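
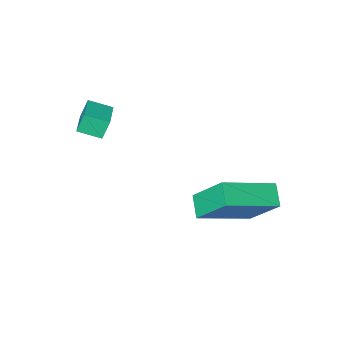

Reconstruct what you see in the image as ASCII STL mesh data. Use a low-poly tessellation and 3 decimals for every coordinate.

solid 
facet normal -0.909 0.149 -0.389
outer loop
vertex -4.777 -1.309 -3.476
vertex -5.213 -0.224 -2.043
vertex -4.461 -0.577 -3.934
endloop
endfacet
facet normal 0.236 -0.587 -0.775
outer loop
vertex -2.507 -0.896 -3.097
vertex -4.777 -1.309 -3.476
vertex -4.461 -0.577 -3.934
endloop
endfacet
facet normal -0.909 0.149 -0.389
outer loop
vertex -4.461 -0.577 -3.934
vertex -5.213 -0.224 -2.043
vertex -4.897 0.509 -2.501
endloop
endfacet
facet normal 0.344 0.796 -0.499
outer loop
vertex -4.897 0.509 -2.501
vertex -2.507 -0.896 -3.097
vertex -4.461 -0.577 -3.934
endloop
endfacet
facet normal -0.343 -0.796 0.498
outer loop
vertex -4.777 -1.309 -3.476
vertex -3.259 -0.543 -1.206
vertex -5.213 -0.224 -2.043
endloop
endfacet
facet normal 0.236 -0.586 -0.775
outer loop
vertex -2.823 -1.629 -2.639
vertex -4.777 -1.309 -3.476
vertex -2.507 -0.896 -3.097
endloop
endfacet
facet normal -0.344 -0.796 0.498
outer loop
vertex -2.823 -1.629 -2.639
vertex -3.259 -0.543 -1.206
vertex -4.777 -1.309 -3.476
endloop
endfacet
facet normal -0.236 0.586 0.775
outer loop
vertex -5.213 -0.224 -2.043
vertex -3.259 -0.543 -1.206
vertex -4.897 0.509 -2.501
endloop
endfacet
facet normal 0.344 0.796 -0.498
outer loop
vertex -2.943 0.189 -1.664
vertex -2.507 -0.896 -3.097
vertex -4.897 0.509 -2.501
endloop
endfacet
facet normal -0.236 0.587 0.775
outer loop
vertex -4.897 0.509 -2.501
vertex -3.259 -0.543 -1.206
vertex -2.943 0.189 -1.664
endloop
endfacet
facet normal 0.909 -0.149 0.389
outer loop
vertex -2.943 0.189 -1.664
vertex -2.823 -1.629 -2.639
vertex -2.507 -0.896 -3.097
endloop
endfacet
facet normal 0.909 -0.149 0.389
outer loop
vertex -3.259 -0.543 -1.206
vertex -2.823 -1.629 -2.639
vertex -2.943 0.189 -1.664
endloop
endfacet
facet normal -0.730 0.607 -0.315
outer loop
vertex -1.232 -4.05 1.023
vertex -0.599 -3.168 1.257
vertex -0.93 -4.071 0.283
endloop
endfacet
facet normal -0.571 -0.794 -0.210
outer loop
vertex -0.281 -4.612 0.563
vertex -1.232 -4.05 1.023
vertex -0.93 -4.071 0.283
endloop
endfacet
facet normal -0.729 0.608 -0.316
outer loop
vertex -0.93 -4.071 0.283
vertex -0.599 -3.168 1.257
vertex -0.296 -3.19 0.516
endloop
endfacet
facet normal 0.377 -0.027 -0.926
outer loop
vertex -0.296 -3.19 0.516
vertex -0.281 -4.612 0.563
vertex -0.93 -4.071 0.283
endloop
endfacet
facet normal -0.378 0.026 0.925
outer loop
vertex -1.232 -4.05 1.023
vertex 0.05 -3.709 1.537
vertex -0.599 -3.168 1.257
endloop
endfacet
facet normal -0.571 -0.794 -0.210
outer loop
vertex -0.584 -4.59 1.304
vertex -1.232 -4.05 1.023
vertex -0.281 -4.612 0.563
endloop
endfacet
facet normal -0.378 0.028 0.925
outer loop
vertex -0.584 -4.59 1.304
vertex 0.05 -3.709 1.537
vertex -1.232 -4.05 1.023
endloop
endfacet
facet normal 0.571 0.794 0.210
outer loop
vertex -0.599 -3.168 1.257
vertex 0.05 -3.709 1.537
vertex -0.296 -3.19 0.516
endloop
endfacet
facet normal 0.379 -0.027 -0.925
outer loop
vertex 0.352 -3.73 0.797
vertex -0.281 -4.612 0.563
vertex -0.296 -3.19 0.516
endloop
endfacet
facet normal 0.570 0.794 0.210
outer loop
vertex -0.296 -3.19 0.516
vertex 0.05 -3.709 1.537
vertex 0.352 -3.73 0.797
endloop
endfacet
facet normal 0.729 -0.607 0.316
outer loop
vertex 0.352 -3.73 0.797
vertex -0.584 -4.59 1.304
vertex -0.281 -4.612 0.563
endloop
endfacet
facet normal 0.729 -0.608 0.315
outer loop
vertex 0.05 -3.709 1.537
vertex -0.584 -4.59 1.304
vertex 0.352 -3.73 0.797
endloop
endfacet

endsolid


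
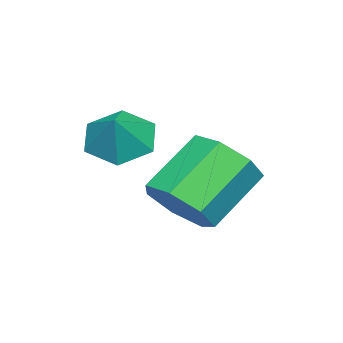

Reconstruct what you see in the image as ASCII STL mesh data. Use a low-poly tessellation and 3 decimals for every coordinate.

solid 
facet normal 0.685 -0.349 -0.639
outer loop
vertex 2.472 -0.968 -0.931
vertex 1.729 -1.051 -1.682
vertex 2.356 -0.226 -1.461
endloop
endfacet
facet normal 0.717 0.476 0.509
outer loop
vertex 2.472 -0.968 -0.931
vertex 2.356 -0.226 -1.461
vertex 1.094 -0.266 0.354
endloop
endfacet
facet normal 0.718 0.475 0.509
outer loop
vertex 1.094 -0.266 0.354
vertex 2.356 -0.226 -1.461
vertex 0.979 0.477 -0.177
endloop
endfacet
facet normal -0.685 0.350 0.638
outer loop
vertex 1.094 -0.266 0.354
vertex 0.979 0.477 -0.177
vertex 0.351 -0.349 -0.398
endloop
endfacet
facet normal 0.685 -0.350 -0.639
outer loop
vertex 2.356 -0.226 -1.461
vertex 1.729 -1.051 -1.682
vertex 1.768 -0.105 -2.158
endloop
endfacet
facet normal 0.349 0.928 -0.133
outer loop
vertex 2.356 -0.226 -1.461
vertex 1.768 -0.105 -2.158
vertex 0.979 0.477 -0.177
endloop
endfacet
facet normal 0.349 0.928 -0.134
outer loop
vertex 0.979 0.477 -0.177
vertex 1.768 -0.105 -2.158
vertex 0.39 0.598 -0.873
endloop
endfacet
facet normal -0.684 0.349 0.640
outer loop
vertex 0.979 0.477 -0.177
vertex 0.39 0.598 -0.873
vertex 0.351 -0.349 -0.398
endloop
endfacet
facet normal 0.685 -0.350 -0.639
outer loop
vertex 1.768 -0.105 -2.158
vertex 1.729 -1.051 -1.682
vertex 1.15 -0.696 -2.497
endloop
endfacet
facet normal -0.282 0.682 -0.675
outer loop
vertex 1.768 -0.105 -2.158
vertex 1.15 -0.696 -2.497
vertex 0.39 0.598 -0.873
endloop
endfacet
facet normal -0.283 0.681 -0.675
outer loop
vertex 0.39 0.598 -0.873
vertex 1.15 -0.696 -2.497
vertex -0.227 0.006 -1.212
endloop
endfacet
facet normal -0.686 0.349 0.639
outer loop
vertex 0.39 0.598 -0.873
vertex -0.227 0.006 -1.212
vertex 0.351 -0.349 -0.398
endloop
endfacet
facet normal 0.685 -0.350 -0.639
outer loop
vertex 1.15 -0.696 -2.497
vertex 1.729 -1.051 -1.682
vertex 0.968 -1.555 -2.222
endloop
endfacet
facet normal -0.701 -0.078 -0.709
outer loop
vertex 1.15 -0.696 -2.497
vertex 0.968 -1.555 -2.222
vertex -0.227 0.006 -1.212
endloop
endfacet
facet normal -0.701 -0.078 -0.709
outer loop
vertex -0.227 0.006 -1.212
vertex 0.968 -1.555 -2.222
vertex -0.409 -0.853 -0.938
endloop
endfacet
facet normal -0.685 0.349 0.639
outer loop
vertex -0.227 0.006 -1.212
vertex -0.409 -0.853 -0.938
vertex 0.351 -0.349 -0.398
endloop
endfacet
facet normal 0.685 -0.349 -0.639
outer loop
vertex 0.968 -1.555 -2.222
vertex 1.729 -1.051 -1.682
vertex 1.359 -2.035 -1.541
endloop
endfacet
facet normal -0.592 -0.779 -0.209
outer loop
vertex 0.968 -1.555 -2.222
vertex 1.359 -2.035 -1.541
vertex -0.409 -0.853 -0.938
endloop
endfacet
facet normal -0.592 -0.779 -0.208
outer loop
vertex -0.409 -0.853 -0.938
vertex 1.359 -2.035 -1.541
vertex -0.018 -1.332 -0.257
endloop
endfacet
facet normal -0.685 0.349 0.639
outer loop
vertex -0.409 -0.853 -0.938
vertex -0.018 -1.332 -0.257
vertex 0.351 -0.349 -0.398
endloop
endfacet
facet normal 0.686 -0.349 -0.639
outer loop
vertex 1.359 -2.035 -1.541
vertex 1.729 -1.051 -1.682
vertex 2.028 -1.773 -0.966
endloop
endfacet
facet normal -0.037 -0.893 0.449
outer loop
vertex 1.359 -2.035 -1.541
vertex 2.028 -1.773 -0.966
vertex -0.018 -1.332 -0.257
endloop
endfacet
facet normal -0.037 -0.893 0.448
outer loop
vertex -0.018 -1.332 -0.257
vertex 2.028 -1.773 -0.966
vertex 0.651 -1.071 0.318
endloop
endfacet
facet normal -0.685 0.349 0.639
outer loop
vertex -0.018 -1.332 -0.257
vertex 0.651 -1.071 0.318
vertex 0.351 -0.349 -0.398
endloop
endfacet
facet normal 0.685 -0.350 -0.639
outer loop
vertex 2.028 -1.773 -0.966
vertex 1.729 -1.051 -1.682
vertex 2.472 -0.968 -0.931
endloop
endfacet
facet normal 0.546 -0.334 0.768
outer loop
vertex 2.028 -1.773 -0.966
vertex 2.472 -0.968 -0.931
vertex 0.651 -1.071 0.318
endloop
endfacet
facet normal 0.546 -0.335 0.768
outer loop
vertex 0.651 -1.071 0.318
vertex 2.472 -0.968 -0.931
vertex 1.094 -0.266 0.354
endloop
endfacet
facet normal -0.686 0.349 0.639
outer loop
vertex 0.651 -1.071 0.318
vertex 1.094 -0.266 0.354
vertex 0.351 -0.349 -0.398
endloop
endfacet
facet normal -0.667 -0.189 -0.720
outer loop
vertex 3.021 -2.882 0.321
vertex 2.46 -2.227 0.669
vertex 3.092 -2.003 0.025
endloop
endfacet
facet normal 0.990 -0.109 -0.087
outer loop
vertex 3.021 -2.882 0.321
vertex 3.092 -2.003 0.025
vertex 3.22 -2.013 1.491
endloop
endfacet
facet normal -0.668 -0.188 -0.720
outer loop
vertex 3.092 -2.003 0.025
vertex 2.46 -2.227 0.669
vertex 2.531 -1.348 0.374
endloop
endfacet
facet normal 0.742 0.668 -0.060
outer loop
vertex 3.092 -2.003 0.025
vertex 2.531 -1.348 0.374
vertex 3.22 -2.013 1.491
endloop
endfacet
facet normal -0.667 -0.188 -0.721
outer loop
vertex 2.531 -1.348 0.374
vertex 2.46 -2.227 0.669
vertex 1.899 -1.573 1.017
endloop
endfacet
facet normal 0.136 0.886 0.444
outer loop
vertex 2.531 -1.348 0.374
vertex 1.899 -1.573 1.017
vertex 3.22 -2.013 1.491
endloop
endfacet
facet normal -0.667 -0.188 -0.721
outer loop
vertex 1.899 -1.573 1.017
vertex 2.46 -2.227 0.669
vertex 1.827 -2.452 1.313
endloop
endfacet
facet normal -0.221 0.327 0.919
outer loop
vertex 1.899 -1.573 1.017
vertex 1.827 -2.452 1.313
vertex 3.22 -2.013 1.491
endloop
endfacet
facet normal -0.667 -0.188 -0.721
outer loop
vertex 1.827 -2.452 1.313
vertex 2.46 -2.227 0.669
vertex 2.389 -3.106 0.964
endloop
endfacet
facet normal 0.028 -0.452 0.892
outer loop
vertex 1.827 -2.452 1.313
vertex 2.389 -3.106 0.964
vertex 3.22 -2.013 1.491
endloop
endfacet
facet normal -0.667 -0.188 -0.721
outer loop
vertex 2.389 -3.106 0.964
vertex 2.46 -2.227 0.669
vertex 3.021 -2.882 0.321
endloop
endfacet
facet normal 0.633 -0.669 0.389
outer loop
vertex 2.389 -3.106 0.964
vertex 3.021 -2.882 0.321
vertex 3.22 -2.013 1.491
endloop
endfacet

endsolid


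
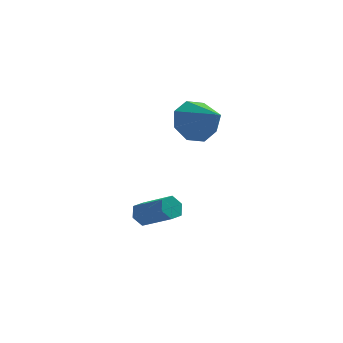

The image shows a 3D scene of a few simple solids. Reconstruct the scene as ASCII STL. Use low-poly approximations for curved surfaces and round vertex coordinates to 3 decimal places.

solid 
facet normal -0.679 0.526 -0.513
outer loop
vertex -0.982 1.784 -4.445
vertex -1.318 1.762 -4.023
vertex -0.968 2.17 -4.068
endloop
endfacet
facet normal 0.735 0.460 -0.498
outer loop
vertex -0.982 1.784 -4.445
vertex -0.968 2.17 -4.068
vertex 0.055 0.979 -3.658
endloop
endfacet
facet normal 0.735 0.459 -0.500
outer loop
vertex 0.055 0.979 -3.658
vertex -0.968 2.17 -4.068
vertex 0.069 1.366 -3.282
endloop
endfacet
facet normal 0.677 -0.525 0.516
outer loop
vertex 0.055 0.979 -3.658
vertex 0.069 1.366 -3.282
vertex -0.282 0.958 -3.237
endloop
endfacet
facet normal -0.678 0.525 -0.515
outer loop
vertex -0.968 2.17 -4.068
vertex -1.318 1.762 -4.023
vertex -1.304 2.149 -3.647
endloop
endfacet
facet normal 0.391 0.850 0.354
outer loop
vertex -0.968 2.17 -4.068
vertex -1.304 2.149 -3.647
vertex 0.069 1.366 -3.282
endloop
endfacet
facet normal 0.390 0.849 0.356
outer loop
vertex 0.069 1.366 -3.282
vertex -1.304 2.149 -3.647
vertex -0.268 1.344 -2.86
endloop
endfacet
facet normal 0.678 -0.526 0.514
outer loop
vertex 0.069 1.366 -3.282
vertex -0.268 1.344 -2.86
vertex -0.282 0.958 -3.237
endloop
endfacet
facet normal -0.677 0.525 -0.516
outer loop
vertex -1.304 2.149 -3.647
vertex -1.318 1.762 -4.023
vertex -1.655 1.741 -3.602
endloop
endfacet
facet normal -0.345 0.391 0.854
outer loop
vertex -1.304 2.149 -3.647
vertex -1.655 1.741 -3.602
vertex -0.268 1.344 -2.86
endloop
endfacet
facet normal -0.345 0.390 0.854
outer loop
vertex -0.268 1.344 -2.86
vertex -1.655 1.741 -3.602
vertex -0.618 0.936 -2.815
endloop
endfacet
facet normal 0.679 -0.526 0.513
outer loop
vertex -0.268 1.344 -2.86
vertex -0.618 0.936 -2.815
vertex -0.282 0.958 -3.237
endloop
endfacet
facet normal -0.677 0.525 -0.516
outer loop
vertex -1.655 1.741 -3.602
vertex -1.318 1.762 -4.023
vertex -1.669 1.354 -3.978
endloop
endfacet
facet normal -0.735 -0.459 0.499
outer loop
vertex -1.655 1.741 -3.602
vertex -1.669 1.354 -3.978
vertex -0.618 0.936 -2.815
endloop
endfacet
facet normal -0.735 -0.460 0.498
outer loop
vertex -0.618 0.936 -2.815
vertex -1.669 1.354 -3.978
vertex -0.632 0.55 -3.192
endloop
endfacet
facet normal 0.679 -0.526 0.513
outer loop
vertex -0.618 0.936 -2.815
vertex -0.632 0.55 -3.192
vertex -0.282 0.958 -3.237
endloop
endfacet
facet normal -0.678 0.526 -0.514
outer loop
vertex -1.669 1.354 -3.978
vertex -1.318 1.762 -4.023
vertex -1.332 1.376 -4.4
endloop
endfacet
facet normal -0.389 -0.850 -0.355
outer loop
vertex -1.669 1.354 -3.978
vertex -1.332 1.376 -4.4
vertex -0.632 0.55 -3.192
endloop
endfacet
facet normal -0.391 -0.849 -0.354
outer loop
vertex -0.632 0.55 -3.192
vertex -1.332 1.376 -4.4
vertex -0.296 0.571 -3.613
endloop
endfacet
facet normal 0.678 -0.525 0.515
outer loop
vertex -0.632 0.55 -3.192
vertex -0.296 0.571 -3.613
vertex -0.282 0.958 -3.237
endloop
endfacet
facet normal -0.679 0.526 -0.513
outer loop
vertex -1.332 1.376 -4.4
vertex -1.318 1.762 -4.023
vertex -0.982 1.784 -4.445
endloop
endfacet
facet normal 0.345 -0.390 -0.854
outer loop
vertex -1.332 1.376 -4.4
vertex -0.982 1.784 -4.445
vertex -0.296 0.571 -3.613
endloop
endfacet
facet normal 0.345 -0.391 -0.854
outer loop
vertex -0.296 0.571 -3.613
vertex -0.982 1.784 -4.445
vertex 0.055 0.979 -3.658
endloop
endfacet
facet normal 0.677 -0.525 0.516
outer loop
vertex -0.296 0.571 -3.613
vertex 0.055 0.979 -3.658
vertex -0.282 0.958 -3.237
endloop
endfacet
facet normal -0.537 0.673 -0.509
outer loop
vertex 0.852 1.439 -0.195
vertex 0.541 1.809 0.623
vertex 1.283 1.97 0.053
endloop
endfacet
facet normal 0.785 -0.428 -0.449
outer loop
vertex 0.852 1.439 -0.195
vertex 1.283 1.97 0.053
vertex 1.399 0.731 1.437
endloop
endfacet
facet normal -0.537 0.674 -0.508
outer loop
vertex 1.283 1.97 0.053
vertex 0.541 1.809 0.623
vertex 1.279 2.406 0.635
endloop
endfacet
facet normal 0.998 0.055 -0.034
outer loop
vertex 1.283 1.97 0.053
vertex 1.279 2.406 0.635
vertex 1.399 0.731 1.437
endloop
endfacet
facet normal -0.537 0.674 -0.508
outer loop
vertex 1.279 2.406 0.635
vertex 0.541 1.809 0.623
vertex 0.843 2.492 1.21
endloop
endfacet
facet normal 0.778 0.316 0.543
outer loop
vertex 1.279 2.406 0.635
vertex 0.843 2.492 1.21
vertex 1.399 0.731 1.437
endloop
endfacet
facet normal -0.536 0.674 -0.508
outer loop
vertex 0.843 2.492 1.21
vertex 0.541 1.809 0.623
vertex 0.229 2.178 1.441
endloop
endfacet
facet normal 0.253 0.202 0.946
outer loop
vertex 0.843 2.492 1.21
vertex 0.229 2.178 1.441
vertex 1.399 0.731 1.437
endloop
endfacet
facet normal -0.537 0.673 -0.508
outer loop
vertex 0.229 2.178 1.441
vertex 0.541 1.809 0.623
vertex -0.202 1.647 1.193
endloop
endfacet
facet normal -0.269 -0.220 0.938
outer loop
vertex 0.229 2.178 1.441
vertex -0.202 1.647 1.193
vertex 1.399 0.731 1.437
endloop
endfacet
facet normal -0.537 0.673 -0.508
outer loop
vertex -0.202 1.647 1.193
vertex 0.541 1.809 0.623
vertex -0.198 1.211 0.611
endloop
endfacet
facet normal -0.482 -0.703 0.523
outer loop
vertex -0.202 1.647 1.193
vertex -0.198 1.211 0.611
vertex 1.399 0.731 1.437
endloop
endfacet
facet normal -0.536 0.673 -0.509
outer loop
vertex -0.198 1.211 0.611
vertex 0.541 1.809 0.623
vertex 0.239 1.125 0.037
endloop
endfacet
facet normal -0.261 -0.964 -0.055
outer loop
vertex -0.198 1.211 0.611
vertex 0.239 1.125 0.037
vertex 1.399 0.731 1.437
endloop
endfacet
facet normal -0.537 0.673 -0.509
outer loop
vertex 0.239 1.125 0.037
vertex 0.541 1.809 0.623
vertex 0.852 1.439 -0.195
endloop
endfacet
facet normal 0.263 -0.850 -0.457
outer loop
vertex 0.239 1.125 0.037
vertex 0.852 1.439 -0.195
vertex 1.399 0.731 1.437
endloop
endfacet

endsolid


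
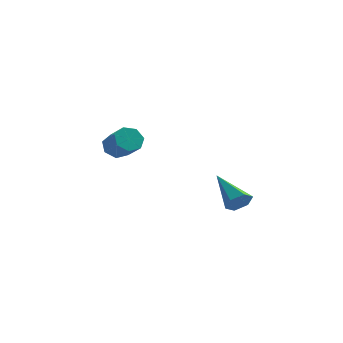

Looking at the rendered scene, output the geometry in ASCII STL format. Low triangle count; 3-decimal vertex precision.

solid 
facet normal -0.605 0.566 -0.561
outer loop
vertex -2.001 0.077 -1.443
vertex -2.545 -0.434 -1.372
vertex -2.399 0.156 -0.934
endloop
endfacet
facet normal 0.510 0.816 0.272
outer loop
vertex -2.001 0.077 -1.443
vertex -2.399 0.156 -0.934
vertex -1.111 -0.754 -0.619
endloop
endfacet
facet normal 0.510 0.816 0.272
outer loop
vertex -1.111 -0.754 -0.619
vertex -2.399 0.156 -0.934
vertex -1.509 -0.675 -0.11
endloop
endfacet
facet normal 0.605 -0.565 0.561
outer loop
vertex -1.111 -0.754 -0.619
vertex -1.509 -0.675 -0.11
vertex -1.655 -1.266 -0.548
endloop
endfacet
facet normal -0.606 0.565 -0.560
outer loop
vertex -2.399 0.156 -0.934
vertex -2.545 -0.434 -1.372
vertex -2.906 -0.209 -0.754
endloop
endfacet
facet normal -0.158 0.605 0.781
outer loop
vertex -2.399 0.156 -0.934
vertex -2.906 -0.209 -0.754
vertex -1.509 -0.675 -0.11
endloop
endfacet
facet normal -0.159 0.604 0.781
outer loop
vertex -1.509 -0.675 -0.11
vertex -2.906 -0.209 -0.754
vertex -2.016 -1.04 0.069
endloop
endfacet
facet normal 0.605 -0.565 0.561
outer loop
vertex -1.509 -0.675 -0.11
vertex -2.016 -1.04 0.069
vertex -1.655 -1.266 -0.548
endloop
endfacet
facet normal -0.606 0.565 -0.560
outer loop
vertex -2.906 -0.209 -0.754
vertex -2.545 -0.434 -1.372
vertex -3.142 -0.745 -1.04
endloop
endfacet
facet normal -0.709 -0.063 0.703
outer loop
vertex -2.906 -0.209 -0.754
vertex -3.142 -0.745 -1.04
vertex -2.016 -1.04 0.069
endloop
endfacet
facet normal -0.709 -0.062 0.703
outer loop
vertex -2.016 -1.04 0.069
vertex -3.142 -0.745 -1.04
vertex -2.252 -1.576 -0.216
endloop
endfacet
facet normal 0.605 -0.565 0.561
outer loop
vertex -2.016 -1.04 0.069
vertex -2.252 -1.576 -0.216
vertex -1.655 -1.266 -0.548
endloop
endfacet
facet normal -0.606 0.565 -0.560
outer loop
vertex -3.142 -0.745 -1.04
vertex -2.545 -0.434 -1.372
vertex -2.928 -1.046 -1.575
endloop
endfacet
facet normal -0.725 -0.683 0.094
outer loop
vertex -3.142 -0.745 -1.04
vertex -2.928 -1.046 -1.575
vertex -2.252 -1.576 -0.216
endloop
endfacet
facet normal -0.725 -0.683 0.094
outer loop
vertex -2.252 -1.576 -0.216
vertex -2.928 -1.046 -1.575
vertex -2.038 -1.877 -0.752
endloop
endfacet
facet normal 0.605 -0.566 0.560
outer loop
vertex -2.252 -1.576 -0.216
vertex -2.038 -1.877 -0.752
vertex -1.655 -1.266 -0.548
endloop
endfacet
facet normal -0.606 0.565 -0.560
outer loop
vertex -2.928 -1.046 -1.575
vertex -2.545 -0.434 -1.372
vertex -2.426 -0.887 -1.958
endloop
endfacet
facet normal -0.196 -0.788 -0.584
outer loop
vertex -2.928 -1.046 -1.575
vertex -2.426 -0.887 -1.958
vertex -2.038 -1.877 -0.752
endloop
endfacet
facet normal -0.195 -0.788 -0.584
outer loop
vertex -2.038 -1.877 -0.752
vertex -2.426 -0.887 -1.958
vertex -1.536 -1.718 -1.134
endloop
endfacet
facet normal 0.605 -0.566 0.560
outer loop
vertex -2.038 -1.877 -0.752
vertex -1.536 -1.718 -1.134
vertex -1.655 -1.266 -0.548
endloop
endfacet
facet normal -0.605 0.566 -0.560
outer loop
vertex -2.426 -0.887 -1.958
vertex -2.545 -0.434 -1.372
vertex -2.013 -0.387 -1.899
endloop
endfacet
facet normal 0.482 -0.301 -0.823
outer loop
vertex -2.426 -0.887 -1.958
vertex -2.013 -0.387 -1.899
vertex -1.536 -1.718 -1.134
endloop
endfacet
facet normal 0.482 -0.301 -0.823
outer loop
vertex -1.536 -1.718 -1.134
vertex -2.013 -0.387 -1.899
vertex -1.123 -1.218 -1.075
endloop
endfacet
facet normal 0.605 -0.566 0.560
outer loop
vertex -1.536 -1.718 -1.134
vertex -1.123 -1.218 -1.075
vertex -1.655 -1.266 -0.548
endloop
endfacet
facet normal -0.605 0.566 -0.560
outer loop
vertex -2.013 -0.387 -1.899
vertex -2.545 -0.434 -1.372
vertex -2.001 0.077 -1.443
endloop
endfacet
facet normal 0.796 0.414 -0.442
outer loop
vertex -2.013 -0.387 -1.899
vertex -2.001 0.077 -1.443
vertex -1.123 -1.218 -1.075
endloop
endfacet
facet normal 0.796 0.414 -0.442
outer loop
vertex -1.123 -1.218 -1.075
vertex -2.001 0.077 -1.443
vertex -1.111 -0.754 -0.619
endloop
endfacet
facet normal 0.606 -0.566 0.560
outer loop
vertex -1.123 -1.218 -1.075
vertex -1.111 -0.754 -0.619
vertex -1.655 -1.266 -0.548
endloop
endfacet
facet normal 0.653 -0.575 -0.492
outer loop
vertex 4.412 -2.24 -3.089
vertex 3.882 -2.6 -3.372
vertex 4.135 -2.034 -3.698
endloop
endfacet
facet normal 0.441 0.892 0.101
outer loop
vertex 4.412 -2.24 -3.089
vertex 4.135 -2.034 -3.698
vertex 2.498 -1.38 -2.328
endloop
endfacet
facet normal 0.653 -0.576 -0.493
outer loop
vertex 4.135 -2.034 -3.698
vertex 3.882 -2.6 -3.372
vertex 3.605 -2.393 -3.981
endloop
endfacet
facet normal -0.199 0.771 -0.605
outer loop
vertex 4.135 -2.034 -3.698
vertex 3.605 -2.393 -3.981
vertex 2.498 -1.38 -2.328
endloop
endfacet
facet normal 0.653 -0.576 -0.493
outer loop
vertex 3.605 -2.393 -3.981
vertex 3.882 -2.6 -3.372
vertex 3.352 -2.959 -3.655
endloop
endfacet
facet normal -0.820 0.037 -0.572
outer loop
vertex 3.605 -2.393 -3.981
vertex 3.352 -2.959 -3.655
vertex 2.498 -1.38 -2.328
endloop
endfacet
facet normal 0.653 -0.575 -0.493
outer loop
vertex 3.352 -2.959 -3.655
vertex 3.882 -2.6 -3.372
vertex 3.63 -3.165 -3.046
endloop
endfacet
facet normal -0.800 -0.576 0.170
outer loop
vertex 3.352 -2.959 -3.655
vertex 3.63 -3.165 -3.046
vertex 2.498 -1.38 -2.328
endloop
endfacet
facet normal 0.652 -0.576 -0.493
outer loop
vertex 3.63 -3.165 -3.046
vertex 3.882 -2.6 -3.372
vertex 4.16 -2.806 -2.764
endloop
endfacet
facet normal -0.159 -0.454 0.877
outer loop
vertex 3.63 -3.165 -3.046
vertex 4.16 -2.806 -2.764
vertex 2.498 -1.38 -2.328
endloop
endfacet
facet normal 0.653 -0.574 -0.493
outer loop
vertex 4.16 -2.806 -2.764
vertex 3.882 -2.6 -3.372
vertex 4.412 -2.24 -3.089
endloop
endfacet
facet normal 0.460 0.279 0.843
outer loop
vertex 4.16 -2.806 -2.764
vertex 4.412 -2.24 -3.089
vertex 2.498 -1.38 -2.328
endloop
endfacet

endsolid


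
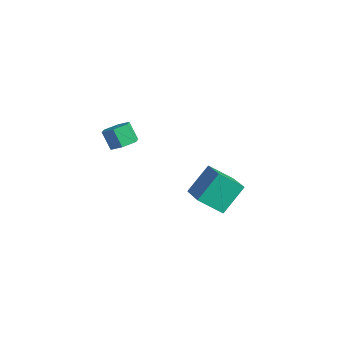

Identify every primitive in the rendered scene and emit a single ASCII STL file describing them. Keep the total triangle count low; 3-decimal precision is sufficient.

solid 
facet normal 0.531 0.125 -0.838
outer loop
vertex -2.148 -3.71 2.896
vertex -2.676 -3.303 2.622
vertex -2.147 -2.998 3.003
endloop
endfacet
facet normal 0.847 -0.080 0.526
outer loop
vertex -2.148 -3.71 2.896
vertex -2.147 -2.998 3.003
vertex -2.717 -3.844 3.792
endloop
endfacet
facet normal 0.847 -0.081 0.525
outer loop
vertex -2.717 -3.844 3.792
vertex -2.147 -2.998 3.003
vertex -2.716 -3.132 3.9
endloop
endfacet
facet normal -0.533 -0.126 0.837
outer loop
vertex -2.717 -3.844 3.792
vertex -2.716 -3.132 3.9
vertex -3.244 -3.437 3.518
endloop
endfacet
facet normal 0.531 0.126 -0.838
outer loop
vertex -2.147 -2.998 3.003
vertex -2.676 -3.303 2.622
vertex -2.674 -2.591 2.73
endloop
endfacet
facet normal 0.426 0.815 0.392
outer loop
vertex -2.147 -2.998 3.003
vertex -2.674 -2.591 2.73
vertex -2.716 -3.132 3.9
endloop
endfacet
facet normal 0.426 0.815 0.392
outer loop
vertex -2.716 -3.132 3.9
vertex -2.674 -2.591 2.73
vertex -3.243 -2.725 3.626
endloop
endfacet
facet normal -0.533 -0.126 0.837
outer loop
vertex -2.716 -3.132 3.9
vertex -3.243 -2.725 3.626
vertex -3.244 -3.437 3.518
endloop
endfacet
facet normal 0.532 0.126 -0.837
outer loop
vertex -2.674 -2.591 2.73
vertex -2.676 -3.303 2.622
vertex -3.203 -2.896 2.348
endloop
endfacet
facet normal -0.421 0.897 -0.133
outer loop
vertex -2.674 -2.591 2.73
vertex -3.203 -2.896 2.348
vertex -3.243 -2.725 3.626
endloop
endfacet
facet normal -0.421 0.897 -0.133
outer loop
vertex -3.243 -2.725 3.626
vertex -3.203 -2.896 2.348
vertex -3.772 -3.03 3.244
endloop
endfacet
facet normal -0.532 -0.126 0.837
outer loop
vertex -3.243 -2.725 3.626
vertex -3.772 -3.03 3.244
vertex -3.244 -3.437 3.518
endloop
endfacet
facet normal 0.533 0.126 -0.837
outer loop
vertex -3.203 -2.896 2.348
vertex -2.676 -3.303 2.622
vertex -3.204 -3.608 2.24
endloop
endfacet
facet normal -0.847 0.081 -0.526
outer loop
vertex -3.203 -2.896 2.348
vertex -3.204 -3.608 2.24
vertex -3.772 -3.03 3.244
endloop
endfacet
facet normal -0.847 0.080 -0.525
outer loop
vertex -3.772 -3.03 3.244
vertex -3.204 -3.608 2.24
vertex -3.773 -3.742 3.137
endloop
endfacet
facet normal -0.531 -0.125 0.838
outer loop
vertex -3.772 -3.03 3.244
vertex -3.773 -3.742 3.137
vertex -3.244 -3.437 3.518
endloop
endfacet
facet normal 0.533 0.126 -0.837
outer loop
vertex -3.204 -3.608 2.24
vertex -2.676 -3.303 2.622
vertex -2.677 -4.015 2.514
endloop
endfacet
facet normal -0.426 -0.815 -0.392
outer loop
vertex -3.204 -3.608 2.24
vertex -2.677 -4.015 2.514
vertex -3.773 -3.742 3.137
endloop
endfacet
facet normal -0.426 -0.815 -0.393
outer loop
vertex -3.773 -3.742 3.137
vertex -2.677 -4.015 2.514
vertex -3.246 -4.149 3.41
endloop
endfacet
facet normal -0.531 -0.126 0.838
outer loop
vertex -3.773 -3.742 3.137
vertex -3.246 -4.149 3.41
vertex -3.244 -3.437 3.518
endloop
endfacet
facet normal 0.532 0.126 -0.837
outer loop
vertex -2.677 -4.015 2.514
vertex -2.676 -3.303 2.622
vertex -2.148 -3.71 2.896
endloop
endfacet
facet normal 0.421 -0.897 0.133
outer loop
vertex -2.677 -4.015 2.514
vertex -2.148 -3.71 2.896
vertex -3.246 -4.149 3.41
endloop
endfacet
facet normal 0.421 -0.897 0.133
outer loop
vertex -3.246 -4.149 3.41
vertex -2.148 -3.71 2.896
vertex -2.717 -3.844 3.792
endloop
endfacet
facet normal -0.532 -0.126 0.837
outer loop
vertex -3.246 -4.149 3.41
vertex -2.717 -3.844 3.792
vertex -3.244 -3.437 3.518
endloop
endfacet
facet normal -0.884 0.285 -0.370
outer loop
vertex -4.183 2.15 -1.731
vertex -3.488 3.154 -2.619
vertex -4.04 0.887 -3.048
endloop
endfacet
facet normal -0.460 -0.665 0.588
outer loop
vertex -2.112 0.266 -2.241
vertex -4.183 2.15 -1.731
vertex -4.04 0.887 -3.048
endloop
endfacet
facet normal -0.884 0.285 -0.370
outer loop
vertex -4.04 0.887 -3.048
vertex -3.488 3.154 -2.619
vertex -3.344 1.892 -3.935
endloop
endfacet
facet normal 0.079 -0.690 -0.720
outer loop
vertex -3.344 1.892 -3.935
vertex -2.112 0.266 -2.241
vertex -4.04 0.887 -3.048
endloop
endfacet
facet normal -0.079 0.690 0.719
outer loop
vertex -4.183 2.15 -1.731
vertex -1.56 2.533 -1.812
vertex -3.488 3.154 -2.619
endloop
endfacet
facet normal -0.461 -0.665 0.588
outer loop
vertex -2.256 1.528 -0.925
vertex -4.183 2.15 -1.731
vertex -2.112 0.266 -2.241
endloop
endfacet
facet normal -0.078 0.690 0.720
outer loop
vertex -2.256 1.528 -0.925
vertex -1.56 2.533 -1.812
vertex -4.183 2.15 -1.731
endloop
endfacet
facet normal 0.460 0.665 -0.588
outer loop
vertex -3.488 3.154 -2.619
vertex -1.56 2.533 -1.812
vertex -3.344 1.892 -3.935
endloop
endfacet
facet normal 0.078 -0.690 -0.719
outer loop
vertex -1.417 1.27 -3.129
vertex -2.112 0.266 -2.241
vertex -3.344 1.892 -3.935
endloop
endfacet
facet normal 0.461 0.665 -0.588
outer loop
vertex -3.344 1.892 -3.935
vertex -1.56 2.533 -1.812
vertex -1.417 1.27 -3.129
endloop
endfacet
facet normal 0.884 -0.285 0.370
outer loop
vertex -1.417 1.27 -3.129
vertex -2.256 1.528 -0.925
vertex -2.112 0.266 -2.241
endloop
endfacet
facet normal 0.884 -0.286 0.370
outer loop
vertex -1.56 2.533 -1.812
vertex -2.256 1.528 -0.925
vertex -1.417 1.27 -3.129
endloop
endfacet

endsolid


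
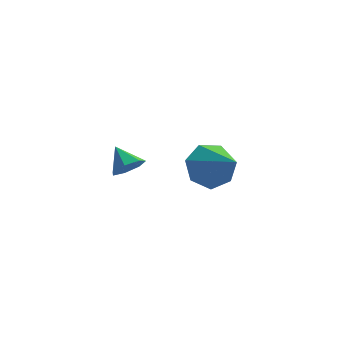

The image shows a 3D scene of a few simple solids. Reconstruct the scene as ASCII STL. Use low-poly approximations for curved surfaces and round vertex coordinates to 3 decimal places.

solid 
facet normal -0.179 0.799 -0.574
outer loop
vertex 4.467 0.224 -3.108
vertex 3.801 0.594 -2.385
vertex 4.834 0.763 -2.471
endloop
endfacet
facet normal 0.892 -0.423 -0.156
outer loop
vertex 4.467 0.224 -3.108
vertex 4.834 0.763 -2.471
vertex 4.179 -1.094 -1.175
endloop
endfacet
facet normal -0.179 0.800 -0.573
outer loop
vertex 4.834 0.763 -2.471
vertex 3.801 0.594 -2.385
vertex 4.424 1.174 -1.769
endloop
endfacet
facet normal 0.872 0.034 0.489
outer loop
vertex 4.834 0.763 -2.471
vertex 4.424 1.174 -1.769
vertex 4.179 -1.094 -1.175
endloop
endfacet
facet normal -0.179 0.800 -0.573
outer loop
vertex 4.424 1.174 -1.769
vertex 3.801 0.594 -2.385
vertex 3.545 1.148 -1.531
endloop
endfacet
facet normal 0.249 0.220 0.943
outer loop
vertex 4.424 1.174 -1.769
vertex 3.545 1.148 -1.531
vertex 4.179 -1.094 -1.175
endloop
endfacet
facet normal -0.179 0.800 -0.573
outer loop
vertex 3.545 1.148 -1.531
vertex 3.801 0.594 -2.385
vertex 2.859 0.705 -1.935
endloop
endfacet
facet normal -0.505 -0.006 0.863
outer loop
vertex 3.545 1.148 -1.531
vertex 2.859 0.705 -1.935
vertex 4.179 -1.094 -1.175
endloop
endfacet
facet normal -0.179 0.800 -0.573
outer loop
vertex 2.859 0.705 -1.935
vertex 3.801 0.594 -2.385
vertex 2.883 0.178 -2.678
endloop
endfacet
facet normal -0.824 -0.474 0.310
outer loop
vertex 2.859 0.705 -1.935
vertex 2.883 0.178 -2.678
vertex 4.179 -1.094 -1.175
endloop
endfacet
facet normal -0.179 0.799 -0.573
outer loop
vertex 2.883 0.178 -2.678
vertex 3.801 0.594 -2.385
vertex 3.598 -0.036 -3.2
endloop
endfacet
facet normal -0.468 -0.831 -0.300
outer loop
vertex 2.883 0.178 -2.678
vertex 3.598 -0.036 -3.2
vertex 4.179 -1.094 -1.175
endloop
endfacet
facet normal -0.178 0.799 -0.574
outer loop
vertex 3.598 -0.036 -3.2
vertex 3.801 0.594 -2.385
vertex 4.467 0.224 -3.108
endloop
endfacet
facet normal 0.296 -0.809 -0.508
outer loop
vertex 3.598 -0.036 -3.2
vertex 4.467 0.224 -3.108
vertex 4.179 -1.094 -1.175
endloop
endfacet
facet normal 0.215 -0.768 -0.603
outer loop
vertex -0.178 -3.322 1.288
vertex -0.461 -3.012 0.792
vertex 0.16 -2.989 0.984
endloop
endfacet
facet normal 0.562 0.169 0.810
outer loop
vertex -0.178 -3.322 1.288
vertex 0.16 -2.989 0.984
vertex -0.679 -2.228 1.408
endloop
endfacet
facet normal 0.215 -0.768 -0.603
outer loop
vertex 0.16 -2.989 0.984
vertex -0.461 -3.012 0.792
vertex 0.03 -2.673 0.535
endloop
endfacet
facet normal 0.717 0.651 0.250
outer loop
vertex 0.16 -2.989 0.984
vertex 0.03 -2.673 0.535
vertex -0.679 -2.228 1.408
endloop
endfacet
facet normal 0.214 -0.768 -0.603
outer loop
vertex 0.03 -2.673 0.535
vertex -0.461 -3.012 0.792
vertex -0.469 -2.612 0.28
endloop
endfacet
facet normal 0.251 0.930 -0.270
outer loop
vertex 0.03 -2.673 0.535
vertex -0.469 -2.612 0.28
vertex -0.679 -2.228 1.408
endloop
endfacet
facet normal 0.214 -0.768 -0.604
outer loop
vertex -0.469 -2.612 0.28
vertex -0.461 -3.012 0.792
vertex -0.962 -2.852 0.411
endloop
endfacet
facet normal -0.484 0.797 -0.361
outer loop
vertex -0.469 -2.612 0.28
vertex -0.962 -2.852 0.411
vertex -0.679 -2.228 1.408
endloop
endfacet
facet normal 0.214 -0.768 -0.604
outer loop
vertex -0.962 -2.852 0.411
vertex -0.461 -3.012 0.792
vertex -1.078 -3.213 0.829
endloop
endfacet
facet normal -0.935 0.352 0.045
outer loop
vertex -0.962 -2.852 0.411
vertex -1.078 -3.213 0.829
vertex -0.679 -2.228 1.408
endloop
endfacet
facet normal 0.214 -0.768 -0.603
outer loop
vertex -1.078 -3.213 0.829
vertex -0.461 -3.012 0.792
vertex -0.729 -3.422 1.219
endloop
endfacet
facet normal -0.762 -0.070 0.644
outer loop
vertex -1.078 -3.213 0.829
vertex -0.729 -3.422 1.219
vertex -0.679 -2.228 1.408
endloop
endfacet
facet normal 0.215 -0.768 -0.603
outer loop
vertex -0.729 -3.422 1.219
vertex -0.461 -3.012 0.792
vertex -0.178 -3.322 1.288
endloop
endfacet
facet normal -0.096 -0.152 0.984
outer loop
vertex -0.729 -3.422 1.219
vertex -0.178 -3.322 1.288
vertex -0.679 -2.228 1.408
endloop
endfacet

endsolid


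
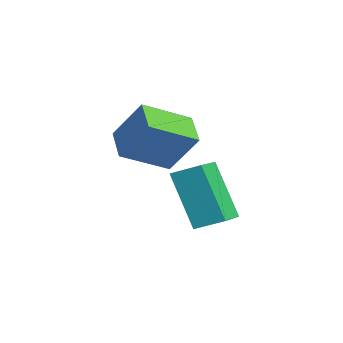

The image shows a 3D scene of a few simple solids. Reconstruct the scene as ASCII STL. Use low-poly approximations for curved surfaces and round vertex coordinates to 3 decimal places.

solid 
facet normal -0.317 -0.470 -0.824
outer loop
vertex -0.555 0.923 1.533
vertex -1.751 0.987 1.956
vertex -0.768 2.553 0.684
endloop
endfacet
facet normal 0.941 -0.051 -0.333
outer loop
vertex -0.229 3.353 2.084
vertex -0.555 0.923 1.533
vertex -0.768 2.553 0.684
endloop
endfacet
facet normal -0.317 -0.470 -0.824
outer loop
vertex -0.768 2.553 0.684
vertex -1.751 0.987 1.956
vertex -1.963 2.618 1.107
endloop
endfacet
facet normal -0.115 0.881 -0.459
outer loop
vertex -1.963 2.618 1.107
vertex -0.229 3.353 2.084
vertex -0.768 2.553 0.684
endloop
endfacet
facet normal 0.115 -0.881 0.459
outer loop
vertex -0.555 0.923 1.533
vertex -1.212 1.787 3.356
vertex -1.751 0.987 1.956
endloop
endfacet
facet normal 0.942 -0.051 -0.333
outer loop
vertex -0.017 1.722 2.933
vertex -0.555 0.923 1.533
vertex -0.229 3.353 2.084
endloop
endfacet
facet normal 0.114 -0.881 0.459
outer loop
vertex -0.017 1.722 2.933
vertex -1.212 1.787 3.356
vertex -0.555 0.923 1.533
endloop
endfacet
facet normal -0.941 0.051 0.333
outer loop
vertex -1.751 0.987 1.956
vertex -1.212 1.787 3.356
vertex -1.963 2.618 1.107
endloop
endfacet
facet normal -0.115 0.881 -0.459
outer loop
vertex -1.425 3.417 2.507
vertex -0.229 3.353 2.084
vertex -1.963 2.618 1.107
endloop
endfacet
facet normal -0.942 0.050 0.333
outer loop
vertex -1.963 2.618 1.107
vertex -1.212 1.787 3.356
vertex -1.425 3.417 2.507
endloop
endfacet
facet normal 0.317 0.470 0.824
outer loop
vertex -1.425 3.417 2.507
vertex -0.017 1.722 2.933
vertex -0.229 3.353 2.084
endloop
endfacet
facet normal 0.317 0.470 0.824
outer loop
vertex -1.212 1.787 3.356
vertex -0.017 1.722 2.933
vertex -1.425 3.417 2.507
endloop
endfacet
facet normal -0.493 -0.207 0.845
outer loop
vertex 1.545 1.987 1.652
vertex 1.988 2.819 2.114
vertex 0.662 2.652 1.3
endloop
endfacet
facet normal -0.422 -0.793 -0.440
outer loop
vertex 1.732 3.101 -0.534
vertex 1.545 1.987 1.652
vertex 0.662 2.652 1.3
endloop
endfacet
facet normal -0.493 -0.206 0.845
outer loop
vertex 0.662 2.652 1.3
vertex 1.988 2.819 2.114
vertex 1.106 3.485 1.762
endloop
endfacet
facet normal -0.761 0.574 -0.303
outer loop
vertex 1.106 3.485 1.762
vertex 1.732 3.101 -0.534
vertex 0.662 2.652 1.3
endloop
endfacet
facet normal 0.761 -0.574 0.303
outer loop
vertex 1.545 1.987 1.652
vertex 3.058 3.268 0.28
vertex 1.988 2.819 2.114
endloop
endfacet
facet normal -0.423 -0.792 -0.440
outer loop
vertex 2.614 2.435 -0.182
vertex 1.545 1.987 1.652
vertex 1.732 3.101 -0.534
endloop
endfacet
facet normal 0.761 -0.574 0.303
outer loop
vertex 2.614 2.435 -0.182
vertex 3.058 3.268 0.28
vertex 1.545 1.987 1.652
endloop
endfacet
facet normal 0.422 0.792 0.440
outer loop
vertex 1.988 2.819 2.114
vertex 3.058 3.268 0.28
vertex 1.106 3.485 1.762
endloop
endfacet
facet normal -0.761 0.574 -0.303
outer loop
vertex 2.175 3.933 -0.072
vertex 1.732 3.101 -0.534
vertex 1.106 3.485 1.762
endloop
endfacet
facet normal 0.422 0.793 0.440
outer loop
vertex 1.106 3.485 1.762
vertex 3.058 3.268 0.28
vertex 2.175 3.933 -0.072
endloop
endfacet
facet normal 0.493 0.207 -0.845
outer loop
vertex 2.175 3.933 -0.072
vertex 2.614 2.435 -0.182
vertex 1.732 3.101 -0.534
endloop
endfacet
facet normal 0.492 0.206 -0.845
outer loop
vertex 3.058 3.268 0.28
vertex 2.614 2.435 -0.182
vertex 2.175 3.933 -0.072
endloop
endfacet

endsolid


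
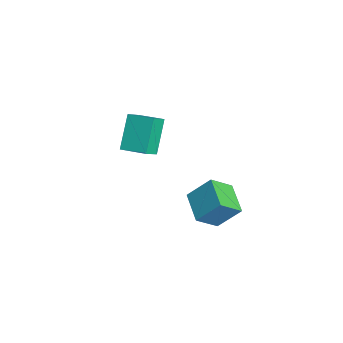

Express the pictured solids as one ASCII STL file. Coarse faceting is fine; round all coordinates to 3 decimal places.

solid 
facet normal -0.957 -0.030 0.288
outer loop
vertex 3.404 3.567 1.792
vertex 3.094 4.676 0.878
vertex 3.079 2.492 0.597
endloop
endfacet
facet normal 0.211 -0.755 0.622
outer loop
vertex 4.726 2.544 0.102
vertex 3.404 3.567 1.792
vertex 3.079 2.492 0.597
endloop
endfacet
facet normal -0.957 -0.030 0.288
outer loop
vertex 3.079 2.492 0.597
vertex 3.094 4.676 0.878
vertex 2.769 3.601 -0.317
endloop
endfacet
facet normal -0.198 -0.656 -0.728
outer loop
vertex 2.769 3.601 -0.317
vertex 4.726 2.544 0.102
vertex 3.079 2.492 0.597
endloop
endfacet
facet normal 0.198 0.656 0.728
outer loop
vertex 3.404 3.567 1.792
vertex 4.741 4.728 0.383
vertex 3.094 4.676 0.878
endloop
endfacet
facet normal 0.211 -0.755 0.622
outer loop
vertex 5.051 3.619 1.297
vertex 3.404 3.567 1.792
vertex 4.726 2.544 0.102
endloop
endfacet
facet normal 0.198 0.656 0.728
outer loop
vertex 5.051 3.619 1.297
vertex 4.741 4.728 0.383
vertex 3.404 3.567 1.792
endloop
endfacet
facet normal -0.211 0.755 -0.622
outer loop
vertex 3.094 4.676 0.878
vertex 4.741 4.728 0.383
vertex 2.769 3.601 -0.317
endloop
endfacet
facet normal -0.198 -0.656 -0.728
outer loop
vertex 4.416 3.653 -0.812
vertex 4.726 2.544 0.102
vertex 2.769 3.601 -0.317
endloop
endfacet
facet normal -0.211 0.755 -0.622
outer loop
vertex 2.769 3.601 -0.317
vertex 4.741 4.728 0.383
vertex 4.416 3.653 -0.812
endloop
endfacet
facet normal 0.957 0.030 -0.288
outer loop
vertex 4.416 3.653 -0.812
vertex 5.051 3.619 1.297
vertex 4.726 2.544 0.102
endloop
endfacet
facet normal 0.957 0.030 -0.288
outer loop
vertex 4.741 4.728 0.383
vertex 5.051 3.619 1.297
vertex 4.416 3.653 -0.812
endloop
endfacet
facet normal -0.566 0.578 -0.588
outer loop
vertex -2.954 1.481 1.97
vertex -2.036 2.574 2.161
vertex -1.852 0.848 0.286
endloop
endfacet
facet normal -0.638 -0.759 -0.132
outer loop
vertex -1.184 0.166 0.979
vertex -2.954 1.481 1.97
vertex -1.852 0.848 0.286
endloop
endfacet
facet normal -0.566 0.578 -0.588
outer loop
vertex -1.852 0.848 0.286
vertex -2.036 2.574 2.161
vertex -0.934 1.941 0.476
endloop
endfacet
facet normal 0.522 -0.300 -0.798
outer loop
vertex -0.934 1.941 0.476
vertex -1.184 0.166 0.979
vertex -1.852 0.848 0.286
endloop
endfacet
facet normal -0.523 0.299 0.798
outer loop
vertex -2.954 1.481 1.97
vertex -1.368 1.892 2.854
vertex -2.036 2.574 2.161
endloop
endfacet
facet normal -0.638 -0.759 -0.132
outer loop
vertex -2.286 0.799 2.664
vertex -2.954 1.481 1.97
vertex -1.184 0.166 0.979
endloop
endfacet
facet normal -0.523 0.300 0.798
outer loop
vertex -2.286 0.799 2.664
vertex -1.368 1.892 2.854
vertex -2.954 1.481 1.97
endloop
endfacet
facet normal 0.638 0.759 0.132
outer loop
vertex -2.036 2.574 2.161
vertex -1.368 1.892 2.854
vertex -0.934 1.941 0.476
endloop
endfacet
facet normal 0.523 -0.300 -0.798
outer loop
vertex -0.266 1.259 1.17
vertex -1.184 0.166 0.979
vertex -0.934 1.941 0.476
endloop
endfacet
facet normal 0.638 0.759 0.132
outer loop
vertex -0.934 1.941 0.476
vertex -1.368 1.892 2.854
vertex -0.266 1.259 1.17
endloop
endfacet
facet normal 0.566 -0.578 0.587
outer loop
vertex -0.266 1.259 1.17
vertex -2.286 0.799 2.664
vertex -1.184 0.166 0.979
endloop
endfacet
facet normal 0.566 -0.578 0.588
outer loop
vertex -1.368 1.892 2.854
vertex -2.286 0.799 2.664
vertex -0.266 1.259 1.17
endloop
endfacet

endsolid


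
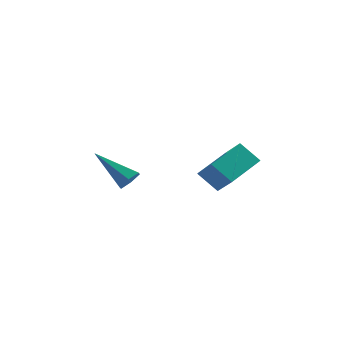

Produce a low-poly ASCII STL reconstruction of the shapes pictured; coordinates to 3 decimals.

solid 
facet normal 0.749 -0.302 -0.590
outer loop
vertex -1.003 3.042 -1.084
vertex -1.386 3.09 -1.595
vertex -1.037 3.592 -1.409
endloop
endfacet
facet normal 0.449 0.475 0.757
outer loop
vertex -1.003 3.042 -1.084
vertex -1.037 3.592 -1.409
vertex -2.974 3.73 -0.345
endloop
endfacet
facet normal 0.749 -0.302 -0.590
outer loop
vertex -1.037 3.592 -1.409
vertex -1.386 3.09 -1.595
vertex -1.419 3.64 -1.919
endloop
endfacet
facet normal 0.087 0.996 0.029
outer loop
vertex -1.037 3.592 -1.409
vertex -1.419 3.64 -1.919
vertex -2.974 3.73 -0.345
endloop
endfacet
facet normal 0.749 -0.302 -0.590
outer loop
vertex -1.419 3.64 -1.919
vertex -1.386 3.09 -1.595
vertex -1.769 3.138 -2.106
endloop
endfacet
facet normal -0.552 0.600 -0.579
outer loop
vertex -1.419 3.64 -1.919
vertex -1.769 3.138 -2.106
vertex -2.974 3.73 -0.345
endloop
endfacet
facet normal 0.749 -0.303 -0.590
outer loop
vertex -1.769 3.138 -2.106
vertex -1.386 3.09 -1.595
vertex -1.736 2.587 -1.781
endloop
endfacet
facet normal -0.829 -0.320 -0.459
outer loop
vertex -1.769 3.138 -2.106
vertex -1.736 2.587 -1.781
vertex -2.974 3.73 -0.345
endloop
endfacet
facet normal 0.748 -0.302 -0.590
outer loop
vertex -1.736 2.587 -1.781
vertex -1.386 3.09 -1.595
vertex -1.353 2.539 -1.271
endloop
endfacet
facet normal -0.465 -0.843 0.270
outer loop
vertex -1.736 2.587 -1.781
vertex -1.353 2.539 -1.271
vertex -2.974 3.73 -0.345
endloop
endfacet
facet normal 0.749 -0.302 -0.590
outer loop
vertex -1.353 2.539 -1.271
vertex -1.386 3.09 -1.595
vertex -1.003 3.042 -1.084
endloop
endfacet
facet normal 0.173 -0.447 0.878
outer loop
vertex -1.353 2.539 -1.271
vertex -1.003 3.042 -1.084
vertex -2.974 3.73 -0.345
endloop
endfacet
facet normal -0.531 -0.785 -0.319
outer loop
vertex 2.985 2.055 -0.975
vertex 2.106 2.302 -0.121
vertex 2.328 2.871 -1.888
endloop
endfacet
facet normal 0.703 -0.198 -0.683
outer loop
vertex 3.374 4.418 -1.259
vertex 2.985 2.055 -0.975
vertex 2.328 2.871 -1.888
endloop
endfacet
facet normal -0.532 -0.784 -0.319
outer loop
vertex 2.328 2.871 -1.888
vertex 2.106 2.302 -0.121
vertex 1.449 3.119 -1.034
endloop
endfacet
facet normal -0.473 0.587 -0.657
outer loop
vertex 1.449 3.119 -1.034
vertex 3.374 4.418 -1.259
vertex 2.328 2.871 -1.888
endloop
endfacet
facet normal 0.473 -0.587 0.657
outer loop
vertex 2.985 2.055 -0.975
vertex 3.152 3.849 0.508
vertex 2.106 2.302 -0.121
endloop
endfacet
facet normal 0.703 -0.198 -0.683
outer loop
vertex 4.031 3.601 -0.346
vertex 2.985 2.055 -0.975
vertex 3.374 4.418 -1.259
endloop
endfacet
facet normal 0.473 -0.587 0.657
outer loop
vertex 4.031 3.601 -0.346
vertex 3.152 3.849 0.508
vertex 2.985 2.055 -0.975
endloop
endfacet
facet normal -0.703 0.198 0.683
outer loop
vertex 2.106 2.302 -0.121
vertex 3.152 3.849 0.508
vertex 1.449 3.119 -1.034
endloop
endfacet
facet normal -0.473 0.587 -0.657
outer loop
vertex 2.495 4.665 -0.405
vertex 3.374 4.418 -1.259
vertex 1.449 3.119 -1.034
endloop
endfacet
facet normal -0.703 0.198 0.683
outer loop
vertex 1.449 3.119 -1.034
vertex 3.152 3.849 0.508
vertex 2.495 4.665 -0.405
endloop
endfacet
facet normal 0.531 0.785 0.320
outer loop
vertex 2.495 4.665 -0.405
vertex 4.031 3.601 -0.346
vertex 3.374 4.418 -1.259
endloop
endfacet
facet normal 0.531 0.785 0.319
outer loop
vertex 3.152 3.849 0.508
vertex 4.031 3.601 -0.346
vertex 2.495 4.665 -0.405
endloop
endfacet

endsolid


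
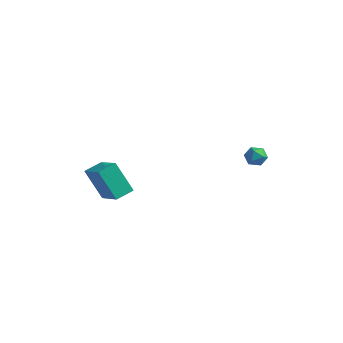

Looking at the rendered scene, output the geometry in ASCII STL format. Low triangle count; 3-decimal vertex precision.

solid 
facet normal -0.499 -0.101 0.861
outer loop
vertex -2.579 -4.692 -2.106
vertex -2.307 -3.611 -1.822
vertex -4.13 -4.083 -2.933
endloop
endfacet
facet normal -0.237 -0.939 -0.247
outer loop
vertex -3.073 -3.869 -4.758
vertex -2.579 -4.692 -2.106
vertex -4.13 -4.083 -2.933
endloop
endfacet
facet normal -0.499 -0.101 0.861
outer loop
vertex -4.13 -4.083 -2.933
vertex -2.307 -3.611 -1.822
vertex -3.858 -3.003 -2.649
endloop
endfacet
facet normal -0.834 0.327 -0.445
outer loop
vertex -3.858 -3.003 -2.649
vertex -3.073 -3.869 -4.758
vertex -4.13 -4.083 -2.933
endloop
endfacet
facet normal 0.834 -0.327 0.445
outer loop
vertex -2.579 -4.692 -2.106
vertex -1.25 -3.397 -3.647
vertex -2.307 -3.611 -1.822
endloop
endfacet
facet normal -0.236 -0.940 -0.248
outer loop
vertex -1.522 -4.477 -3.931
vertex -2.579 -4.692 -2.106
vertex -3.073 -3.869 -4.758
endloop
endfacet
facet normal 0.834 -0.327 0.445
outer loop
vertex -1.522 -4.477 -3.931
vertex -1.25 -3.397 -3.647
vertex -2.579 -4.692 -2.106
endloop
endfacet
facet normal 0.237 0.940 0.247
outer loop
vertex -2.307 -3.611 -1.822
vertex -1.25 -3.397 -3.647
vertex -3.858 -3.003 -2.649
endloop
endfacet
facet normal -0.834 0.327 -0.445
outer loop
vertex -2.801 -2.788 -4.474
vertex -3.073 -3.869 -4.758
vertex -3.858 -3.003 -2.649
endloop
endfacet
facet normal 0.237 0.939 0.248
outer loop
vertex -3.858 -3.003 -2.649
vertex -1.25 -3.397 -3.647
vertex -2.801 -2.788 -4.474
endloop
endfacet
facet normal 0.499 0.101 -0.861
outer loop
vertex -2.801 -2.788 -4.474
vertex -1.522 -4.477 -3.931
vertex -3.073 -3.869 -4.758
endloop
endfacet
facet normal 0.499 0.101 -0.861
outer loop
vertex -1.25 -3.397 -3.647
vertex -1.522 -4.477 -3.931
vertex -2.801 -2.788 -4.474
endloop
endfacet
facet normal -0.139 0.168 0.976
outer loop
vertex 1.726 4.211 -2.818
vertex 1.039 3.984 -2.877
vertex 1.566 3.51 -2.72
endloop
endfacet
facet normal 0.541 -0.006 0.841
outer loop
vertex 1.726 4.211 -2.818
vertex 1.566 3.51 -2.72
vertex 2.156 3.698 -3.098
endloop
endfacet
facet normal 0.801 0.466 0.376
outer loop
vertex 1.726 4.211 -2.818
vertex 2.156 3.698 -3.098
vertex 1.995 4.288 -3.487
endloop
endfacet
facet normal 0.283 0.933 0.221
outer loop
vertex 1.726 4.211 -2.818
vertex 1.995 4.288 -3.487
vertex 1.305 4.465 -3.351
endloop
endfacet
facet normal -0.298 0.749 0.592
outer loop
vertex 1.726 4.211 -2.818
vertex 1.305 4.465 -3.351
vertex 1.039 3.984 -2.877
endloop
endfacet
facet normal 0.546 -0.649 0.530
outer loop
vertex 2.156 3.698 -3.098
vertex 1.566 3.51 -2.72
vertex 1.735 3.155 -3.329
endloop
endfacet
facet normal -0.553 -0.367 0.748
outer loop
vertex 1.566 3.51 -2.72
vertex 1.039 3.984 -2.877
vertex 1.045 3.332 -3.193
endloop
endfacet
facet normal -0.809 0.573 0.128
outer loop
vertex 1.039 3.984 -2.877
vertex 1.305 4.465 -3.351
vertex 0.884 3.922 -3.582
endloop
endfacet
facet normal 0.131 0.872 -0.472
outer loop
vertex 1.305 4.465 -3.351
vertex 1.995 4.288 -3.487
vertex 1.474 4.11 -3.96
endloop
endfacet
facet normal 0.968 0.117 -0.223
outer loop
vertex 1.995 4.288 -3.487
vertex 2.156 3.698 -3.098
vertex 2.001 3.636 -3.803
endloop
endfacet
facet normal -0.283 -0.933 -0.221
outer loop
vertex 1.314 3.409 -3.862
vertex 1.735 3.155 -3.329
vertex 1.045 3.332 -3.193
endloop
endfacet
facet normal -0.801 -0.466 -0.376
outer loop
vertex 1.314 3.409 -3.862
vertex 1.045 3.332 -3.193
vertex 0.884 3.922 -3.582
endloop
endfacet
facet normal -0.541 0.006 -0.841
outer loop
vertex 1.314 3.409 -3.862
vertex 0.884 3.922 -3.582
vertex 1.474 4.11 -3.96
endloop
endfacet
facet normal 0.139 -0.168 -0.976
outer loop
vertex 1.314 3.409 -3.862
vertex 1.474 4.11 -3.96
vertex 2.001 3.636 -3.803
endloop
endfacet
facet normal 0.298 -0.749 -0.592
outer loop
vertex 1.314 3.409 -3.862
vertex 2.001 3.636 -3.803
vertex 1.735 3.155 -3.329
endloop
endfacet
facet normal -0.131 -0.872 0.472
outer loop
vertex 1.045 3.332 -3.193
vertex 1.735 3.155 -3.329
vertex 1.566 3.51 -2.72
endloop
endfacet
facet normal -0.968 -0.117 0.223
outer loop
vertex 0.884 3.922 -3.582
vertex 1.045 3.332 -3.193
vertex 1.039 3.984 -2.877
endloop
endfacet
facet normal -0.546 0.649 -0.530
outer loop
vertex 1.474 4.11 -3.96
vertex 0.884 3.922 -3.582
vertex 1.305 4.465 -3.351
endloop
endfacet
facet normal 0.553 0.367 -0.748
outer loop
vertex 2.001 3.636 -3.803
vertex 1.474 4.11 -3.96
vertex 1.995 4.288 -3.487
endloop
endfacet
facet normal 0.809 -0.573 -0.128
outer loop
vertex 1.735 3.155 -3.329
vertex 2.001 3.636 -3.803
vertex 2.156 3.698 -3.098
endloop
endfacet

endsolid


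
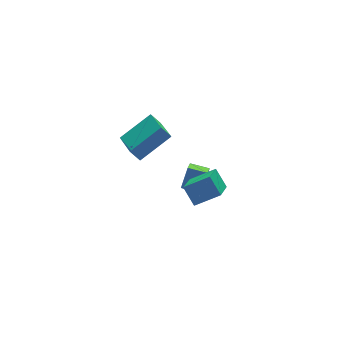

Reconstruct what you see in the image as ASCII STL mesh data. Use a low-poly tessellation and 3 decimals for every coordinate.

solid 
facet normal -0.767 0.619 0.170
outer loop
vertex 0.879 3.184 -3.753
vertex 1.492 3.619 -2.572
vertex 1.413 4.006 -4.334
endloop
endfacet
facet normal -0.438 -0.312 -0.843
outer loop
vertex 2.288 3.301 -4.528
vertex 0.879 3.184 -3.753
vertex 1.413 4.006 -4.334
endloop
endfacet
facet normal -0.767 0.619 0.170
outer loop
vertex 1.413 4.006 -4.334
vertex 1.492 3.619 -2.572
vertex 2.027 4.442 -3.153
endloop
endfacet
facet normal 0.468 0.722 -0.510
outer loop
vertex 2.027 4.442 -3.153
vertex 2.288 3.301 -4.528
vertex 1.413 4.006 -4.334
endloop
endfacet
facet normal -0.469 -0.722 0.509
outer loop
vertex 0.879 3.184 -3.753
vertex 2.367 2.914 -2.766
vertex 1.492 3.619 -2.572
endloop
endfacet
facet normal -0.438 -0.311 -0.844
outer loop
vertex 1.753 2.478 -3.947
vertex 0.879 3.184 -3.753
vertex 2.288 3.301 -4.528
endloop
endfacet
facet normal -0.469 -0.721 0.510
outer loop
vertex 1.753 2.478 -3.947
vertex 2.367 2.914 -2.766
vertex 0.879 3.184 -3.753
endloop
endfacet
facet normal 0.438 0.311 0.844
outer loop
vertex 1.492 3.619 -2.572
vertex 2.367 2.914 -2.766
vertex 2.027 4.442 -3.153
endloop
endfacet
facet normal 0.470 0.721 -0.509
outer loop
vertex 2.901 3.736 -3.347
vertex 2.288 3.301 -4.528
vertex 2.027 4.442 -3.153
endloop
endfacet
facet normal 0.438 0.311 0.843
outer loop
vertex 2.027 4.442 -3.153
vertex 2.367 2.914 -2.766
vertex 2.901 3.736 -3.347
endloop
endfacet
facet normal 0.767 -0.619 -0.170
outer loop
vertex 2.901 3.736 -3.347
vertex 1.753 2.478 -3.947
vertex 2.288 3.301 -4.528
endloop
endfacet
facet normal 0.767 -0.619 -0.170
outer loop
vertex 2.367 2.914 -2.766
vertex 1.753 2.478 -3.947
vertex 2.901 3.736 -3.347
endloop
endfacet
facet normal -0.508 0.371 0.777
outer loop
vertex -1.2 1.194 4.439
vertex -0.899 3.194 3.68
vertex -3.053 1.041 3.3
endloop
endfacet
facet normal -0.139 -0.926 0.351
outer loop
vertex -2.621 0.726 2.64
vertex -1.2 1.194 4.439
vertex -3.053 1.041 3.3
endloop
endfacet
facet normal -0.508 0.371 0.777
outer loop
vertex -3.053 1.041 3.3
vertex -0.899 3.194 3.68
vertex -2.752 3.041 2.542
endloop
endfacet
facet normal -0.850 -0.070 -0.523
outer loop
vertex -2.752 3.041 2.542
vertex -2.621 0.726 2.64
vertex -3.053 1.041 3.3
endloop
endfacet
facet normal 0.850 0.070 0.523
outer loop
vertex -1.2 1.194 4.439
vertex -0.467 2.879 3.02
vertex -0.899 3.194 3.68
endloop
endfacet
facet normal -0.139 -0.926 0.351
outer loop
vertex -0.768 0.879 3.778
vertex -1.2 1.194 4.439
vertex -2.621 0.726 2.64
endloop
endfacet
facet normal 0.850 0.070 0.522
outer loop
vertex -0.768 0.879 3.778
vertex -0.467 2.879 3.02
vertex -1.2 1.194 4.439
endloop
endfacet
facet normal 0.139 0.926 -0.351
outer loop
vertex -0.899 3.194 3.68
vertex -0.467 2.879 3.02
vertex -2.752 3.041 2.542
endloop
endfacet
facet normal -0.850 -0.070 -0.522
outer loop
vertex -2.32 2.726 1.881
vertex -2.621 0.726 2.64
vertex -2.752 3.041 2.542
endloop
endfacet
facet normal 0.139 0.926 -0.351
outer loop
vertex -2.752 3.041 2.542
vertex -0.467 2.879 3.02
vertex -2.32 2.726 1.881
endloop
endfacet
facet normal 0.508 -0.371 -0.777
outer loop
vertex -2.32 2.726 1.881
vertex -0.768 0.879 3.778
vertex -2.621 0.726 2.64
endloop
endfacet
facet normal 0.508 -0.371 -0.777
outer loop
vertex -0.467 2.879 3.02
vertex -0.768 0.879 3.778
vertex -2.32 2.726 1.881
endloop
endfacet
facet normal -0.504 -0.680 0.532
outer loop
vertex 1.284 -0.889 -0.646
vertex 1.057 -0.012 0.259
vertex -0.068 -0.469 -1.391
endloop
endfacet
facet normal 0.177 -0.685 -0.707
outer loop
vertex 1.003 0.972 -2.519
vertex 1.284 -0.889 -0.646
vertex -0.068 -0.469 -1.391
endloop
endfacet
facet normal -0.505 -0.679 0.532
outer loop
vertex -0.068 -0.469 -1.391
vertex 1.057 -0.012 0.259
vertex -0.294 0.408 -0.486
endloop
endfacet
facet normal -0.845 0.263 -0.466
outer loop
vertex -0.294 0.408 -0.486
vertex 1.003 0.972 -2.519
vertex -0.068 -0.469 -1.391
endloop
endfacet
facet normal 0.845 -0.263 0.466
outer loop
vertex 1.284 -0.889 -0.646
vertex 2.128 1.429 -0.869
vertex 1.057 -0.012 0.259
endloop
endfacet
facet normal 0.177 -0.685 -0.707
outer loop
vertex 2.354 0.552 -1.774
vertex 1.284 -0.889 -0.646
vertex 1.003 0.972 -2.519
endloop
endfacet
facet normal 0.845 -0.263 0.466
outer loop
vertex 2.354 0.552 -1.774
vertex 2.128 1.429 -0.869
vertex 1.284 -0.889 -0.646
endloop
endfacet
facet normal -0.177 0.685 0.707
outer loop
vertex 1.057 -0.012 0.259
vertex 2.128 1.429 -0.869
vertex -0.294 0.408 -0.486
endloop
endfacet
facet normal -0.845 0.262 -0.466
outer loop
vertex 0.776 1.849 -1.614
vertex 1.003 0.972 -2.519
vertex -0.294 0.408 -0.486
endloop
endfacet
facet normal -0.177 0.685 0.707
outer loop
vertex -0.294 0.408 -0.486
vertex 2.128 1.429 -0.869
vertex 0.776 1.849 -1.614
endloop
endfacet
facet normal 0.505 0.680 -0.532
outer loop
vertex 0.776 1.849 -1.614
vertex 2.354 0.552 -1.774
vertex 1.003 0.972 -2.519
endloop
endfacet
facet normal 0.505 0.680 -0.533
outer loop
vertex 2.128 1.429 -0.869
vertex 2.354 0.552 -1.774
vertex 0.776 1.849 -1.614
endloop
endfacet

endsolid


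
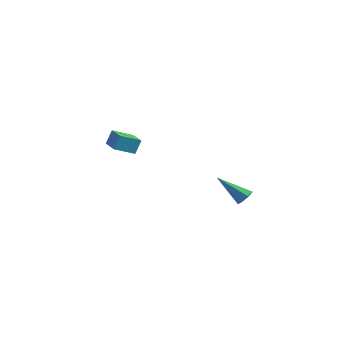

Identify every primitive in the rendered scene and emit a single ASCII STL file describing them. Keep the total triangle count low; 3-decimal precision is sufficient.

solid 
facet normal -0.872 0.479 -0.101
outer loop
vertex -4.726 2.938 0.447
vertex -4.109 3.956 -0.049
vertex -4.83 2.558 -0.461
endloop
endfacet
facet normal -0.478 -0.789 0.385
outer loop
vertex -3.531 1.844 -0.311
vertex -4.726 2.938 0.447
vertex -4.83 2.558 -0.461
endloop
endfacet
facet normal -0.872 0.479 -0.101
outer loop
vertex -4.83 2.558 -0.461
vertex -4.109 3.956 -0.049
vertex -4.213 3.576 -0.957
endloop
endfacet
facet normal -0.105 -0.384 -0.918
outer loop
vertex -4.213 3.576 -0.957
vertex -3.531 1.844 -0.311
vertex -4.83 2.558 -0.461
endloop
endfacet
facet normal 0.105 0.384 0.918
outer loop
vertex -4.726 2.938 0.447
vertex -2.81 3.242 0.101
vertex -4.109 3.956 -0.049
endloop
endfacet
facet normal -0.478 -0.789 0.385
outer loop
vertex -3.427 2.224 0.597
vertex -4.726 2.938 0.447
vertex -3.531 1.844 -0.311
endloop
endfacet
facet normal 0.105 0.384 0.918
outer loop
vertex -3.427 2.224 0.597
vertex -2.81 3.242 0.101
vertex -4.726 2.938 0.447
endloop
endfacet
facet normal 0.478 0.789 -0.385
outer loop
vertex -4.109 3.956 -0.049
vertex -2.81 3.242 0.101
vertex -4.213 3.576 -0.957
endloop
endfacet
facet normal -0.105 -0.384 -0.918
outer loop
vertex -2.914 2.862 -0.807
vertex -3.531 1.844 -0.311
vertex -4.213 3.576 -0.957
endloop
endfacet
facet normal 0.478 0.789 -0.385
outer loop
vertex -4.213 3.576 -0.957
vertex -2.81 3.242 0.101
vertex -2.914 2.862 -0.807
endloop
endfacet
facet normal 0.872 -0.479 0.101
outer loop
vertex -2.914 2.862 -0.807
vertex -3.427 2.224 0.597
vertex -3.531 1.844 -0.311
endloop
endfacet
facet normal 0.872 -0.479 0.101
outer loop
vertex -2.81 3.242 0.101
vertex -3.427 2.224 0.597
vertex -2.914 2.862 -0.807
endloop
endfacet
facet normal 0.674 0.358 -0.646
outer loop
vertex 4.171 3.974 -2.297
vertex 3.742 4.25 -2.592
vertex 4.066 4.451 -2.142
endloop
endfacet
facet normal 0.514 -0.161 0.843
outer loop
vertex 4.171 3.974 -2.297
vertex 4.066 4.451 -2.142
vertex 2.378 3.53 -1.288
endloop
endfacet
facet normal 0.675 0.357 -0.646
outer loop
vertex 4.066 4.451 -2.142
vertex 3.742 4.25 -2.592
vertex 3.717 4.777 -2.327
endloop
endfacet
facet normal 0.101 0.571 0.815
outer loop
vertex 4.066 4.451 -2.142
vertex 3.717 4.777 -2.327
vertex 2.378 3.53 -1.288
endloop
endfacet
facet normal 0.674 0.357 -0.647
outer loop
vertex 3.717 4.777 -2.327
vertex 3.742 4.25 -2.592
vertex 3.386 4.706 -2.711
endloop
endfacet
facet normal -0.517 0.803 0.297
outer loop
vertex 3.717 4.777 -2.327
vertex 3.386 4.706 -2.711
vertex 2.378 3.53 -1.288
endloop
endfacet
facet normal 0.675 0.358 -0.646
outer loop
vertex 3.386 4.706 -2.711
vertex 3.742 4.25 -2.592
vertex 3.323 4.293 -3.006
endloop
endfacet
facet normal -0.875 0.362 -0.320
outer loop
vertex 3.386 4.706 -2.711
vertex 3.323 4.293 -3.006
vertex 2.378 3.53 -1.288
endloop
endfacet
facet normal 0.675 0.357 -0.646
outer loop
vertex 3.323 4.293 -3.006
vertex 3.742 4.25 -2.592
vertex 3.575 3.847 -2.989
endloop
endfacet
facet normal -0.704 -0.419 -0.573
outer loop
vertex 3.323 4.293 -3.006
vertex 3.575 3.847 -2.989
vertex 2.378 3.53 -1.288
endloop
endfacet
facet normal 0.674 0.357 -0.646
outer loop
vertex 3.575 3.847 -2.989
vertex 3.742 4.25 -2.592
vertex 3.952 3.705 -2.674
endloop
endfacet
facet normal -0.133 -0.953 -0.271
outer loop
vertex 3.575 3.847 -2.989
vertex 3.952 3.705 -2.674
vertex 2.378 3.53 -1.288
endloop
endfacet
facet normal 0.674 0.357 -0.646
outer loop
vertex 3.952 3.705 -2.674
vertex 3.742 4.25 -2.592
vertex 4.171 3.974 -2.297
endloop
endfacet
facet normal 0.410 -0.838 0.360
outer loop
vertex 3.952 3.705 -2.674
vertex 4.171 3.974 -2.297
vertex 2.378 3.53 -1.288
endloop
endfacet

endsolid


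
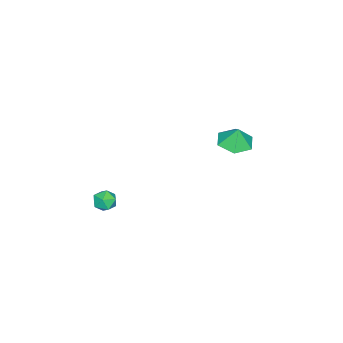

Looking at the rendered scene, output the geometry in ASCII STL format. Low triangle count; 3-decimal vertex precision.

solid 
facet normal 0.145 0.466 0.873
outer loop
vertex 3.281 0.367 1.499
vertex 3.112 -0.253 1.858
vertex 3.81 -0.116 1.669
endloop
endfacet
facet normal 0.562 0.743 0.363
outer loop
vertex 3.281 0.367 1.499
vertex 3.81 -0.116 1.669
vertex 3.807 0.209 1.009
endloop
endfacet
facet normal 0.141 0.976 -0.164
outer loop
vertex 3.281 0.367 1.499
vertex 3.807 0.209 1.009
vertex 3.107 0.273 0.79
endloop
endfacet
facet normal -0.536 0.844 0.020
outer loop
vertex 3.281 0.367 1.499
vertex 3.107 0.273 0.79
vertex 2.678 -0.012 1.315
endloop
endfacet
facet normal -0.533 0.528 0.661
outer loop
vertex 3.281 0.367 1.499
vertex 2.678 -0.012 1.315
vertex 3.112 -0.253 1.858
endloop
endfacet
facet normal 0.971 0.218 0.103
outer loop
vertex 3.807 0.209 1.009
vertex 3.81 -0.116 1.669
vertex 3.962 -0.508 1.065
endloop
endfacet
facet normal 0.296 -0.229 0.927
outer loop
vertex 3.81 -0.116 1.669
vertex 3.112 -0.253 1.858
vertex 3.533 -0.793 1.59
endloop
endfacet
facet normal -0.802 -0.128 0.584
outer loop
vertex 3.112 -0.253 1.858
vertex 2.678 -0.012 1.315
vertex 2.833 -0.729 1.371
endloop
endfacet
facet normal -0.806 0.383 -0.451
outer loop
vertex 2.678 -0.012 1.315
vertex 3.107 0.273 0.79
vertex 2.83 -0.404 0.711
endloop
endfacet
facet normal 0.289 0.597 -0.749
outer loop
vertex 3.107 0.273 0.79
vertex 3.807 0.209 1.009
vertex 3.528 -0.267 0.522
endloop
endfacet
facet normal 0.536 -0.844 -0.020
outer loop
vertex 3.359 -0.887 0.881
vertex 3.962 -0.508 1.065
vertex 3.533 -0.793 1.59
endloop
endfacet
facet normal -0.141 -0.976 0.164
outer loop
vertex 3.359 -0.887 0.881
vertex 3.533 -0.793 1.59
vertex 2.833 -0.729 1.371
endloop
endfacet
facet normal -0.562 -0.743 -0.363
outer loop
vertex 3.359 -0.887 0.881
vertex 2.833 -0.729 1.371
vertex 2.83 -0.404 0.711
endloop
endfacet
facet normal -0.145 -0.466 -0.873
outer loop
vertex 3.359 -0.887 0.881
vertex 2.83 -0.404 0.711
vertex 3.528 -0.267 0.522
endloop
endfacet
facet normal 0.533 -0.528 -0.661
outer loop
vertex 3.359 -0.887 0.881
vertex 3.528 -0.267 0.522
vertex 3.962 -0.508 1.065
endloop
endfacet
facet normal 0.806 -0.383 0.451
outer loop
vertex 3.533 -0.793 1.59
vertex 3.962 -0.508 1.065
vertex 3.81 -0.116 1.669
endloop
endfacet
facet normal -0.289 -0.597 0.749
outer loop
vertex 2.833 -0.729 1.371
vertex 3.533 -0.793 1.59
vertex 3.112 -0.253 1.858
endloop
endfacet
facet normal -0.971 -0.218 -0.103
outer loop
vertex 2.83 -0.404 0.711
vertex 2.833 -0.729 1.371
vertex 2.678 -0.012 1.315
endloop
endfacet
facet normal -0.296 0.229 -0.927
outer loop
vertex 3.528 -0.267 0.522
vertex 2.83 -0.404 0.711
vertex 3.107 0.273 0.79
endloop
endfacet
facet normal 0.802 0.128 -0.584
outer loop
vertex 3.962 -0.508 1.065
vertex 3.528 -0.267 0.522
vertex 3.807 0.209 1.009
endloop
endfacet
facet normal -0.088 -0.209 -0.974
outer loop
vertex -3.042 3.117 2.31
vertex -3.911 3.739 2.255
vertex -2.942 4.157 2.078
endloop
endfacet
facet normal 0.830 0.044 0.556
outer loop
vertex -3.042 3.117 2.31
vertex -2.942 4.157 2.078
vertex -3.809 3.981 3.385
endloop
endfacet
facet normal -0.088 -0.208 -0.974
outer loop
vertex -2.942 4.157 2.078
vertex -3.911 3.739 2.255
vertex -3.81 4.779 2.024
endloop
endfacet
facet normal 0.506 0.744 0.436
outer loop
vertex -2.942 4.157 2.078
vertex -3.81 4.779 2.024
vertex -3.809 3.981 3.385
endloop
endfacet
facet normal -0.087 -0.208 -0.974
outer loop
vertex -3.81 4.779 2.024
vertex -3.911 3.739 2.255
vertex -4.779 4.362 2.2
endloop
endfacet
facet normal -0.269 0.831 0.487
outer loop
vertex -3.81 4.779 2.024
vertex -4.779 4.362 2.2
vertex -3.809 3.981 3.385
endloop
endfacet
facet normal -0.087 -0.208 -0.974
outer loop
vertex -4.779 4.362 2.2
vertex -3.911 3.739 2.255
vertex -4.88 3.322 2.431
endloop
endfacet
facet normal -0.720 0.216 0.659
outer loop
vertex -4.779 4.362 2.2
vertex -4.88 3.322 2.431
vertex -3.809 3.981 3.385
endloop
endfacet
facet normal -0.087 -0.208 -0.974
outer loop
vertex -4.88 3.322 2.431
vertex -3.911 3.739 2.255
vertex -4.012 2.7 2.486
endloop
endfacet
facet normal -0.397 -0.484 0.780
outer loop
vertex -4.88 3.322 2.431
vertex -4.012 2.7 2.486
vertex -3.809 3.981 3.385
endloop
endfacet
facet normal -0.087 -0.208 -0.974
outer loop
vertex -4.012 2.7 2.486
vertex -3.911 3.739 2.255
vertex -3.042 3.117 2.31
endloop
endfacet
facet normal 0.378 -0.571 0.729
outer loop
vertex -4.012 2.7 2.486
vertex -3.042 3.117 2.31
vertex -3.809 3.981 3.385
endloop
endfacet

endsolid


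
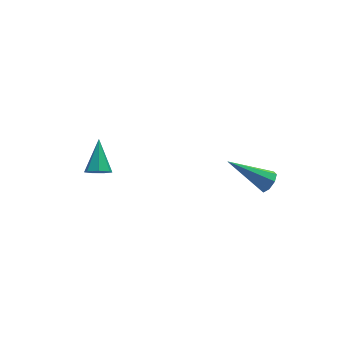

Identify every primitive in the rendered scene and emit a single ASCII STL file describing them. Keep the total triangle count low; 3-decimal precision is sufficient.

solid 
facet normal 0.738 -0.362 -0.570
outer loop
vertex 4.135 -4.217 1.251
vertex 3.784 -4.205 0.789
vertex 4.155 -3.831 1.032
endloop
endfacet
facet normal 0.478 0.415 0.774
outer loop
vertex 4.135 -4.217 1.251
vertex 4.155 -3.831 1.032
vertex 2.176 -3.415 2.031
endloop
endfacet
facet normal 0.738 -0.362 -0.569
outer loop
vertex 4.155 -3.831 1.032
vertex 3.784 -4.205 0.789
vertex 3.958 -3.665 0.671
endloop
endfacet
facet normal 0.317 0.915 0.248
outer loop
vertex 4.155 -3.831 1.032
vertex 3.958 -3.665 0.671
vertex 2.176 -3.415 2.031
endloop
endfacet
facet normal 0.738 -0.362 -0.570
outer loop
vertex 3.958 -3.665 0.671
vertex 3.784 -4.205 0.789
vertex 3.659 -3.815 0.379
endloop
endfacet
facet normal -0.131 0.930 -0.343
outer loop
vertex 3.958 -3.665 0.671
vertex 3.659 -3.815 0.379
vertex 2.176 -3.415 2.031
endloop
endfacet
facet normal 0.738 -0.363 -0.570
outer loop
vertex 3.659 -3.815 0.379
vertex 3.784 -4.205 0.789
vertex 3.433 -4.193 0.327
endloop
endfacet
facet normal -0.606 0.452 -0.654
outer loop
vertex 3.659 -3.815 0.379
vertex 3.433 -4.193 0.327
vertex 2.176 -3.415 2.031
endloop
endfacet
facet normal 0.738 -0.362 -0.570
outer loop
vertex 3.433 -4.193 0.327
vertex 3.784 -4.205 0.789
vertex 3.413 -4.579 0.546
endloop
endfacet
facet normal -0.830 -0.242 -0.502
outer loop
vertex 3.433 -4.193 0.327
vertex 3.413 -4.579 0.546
vertex 2.176 -3.415 2.031
endloop
endfacet
facet normal 0.738 -0.363 -0.569
outer loop
vertex 3.413 -4.579 0.546
vertex 3.784 -4.205 0.789
vertex 3.61 -4.746 0.908
endloop
endfacet
facet normal -0.670 -0.742 0.023
outer loop
vertex 3.413 -4.579 0.546
vertex 3.61 -4.746 0.908
vertex 2.176 -3.415 2.031
endloop
endfacet
facet normal 0.737 -0.363 -0.570
outer loop
vertex 3.61 -4.746 0.908
vertex 3.784 -4.205 0.789
vertex 3.909 -4.596 1.199
endloop
endfacet
facet normal -0.220 -0.757 0.616
outer loop
vertex 3.61 -4.746 0.908
vertex 3.909 -4.596 1.199
vertex 2.176 -3.415 2.031
endloop
endfacet
facet normal 0.738 -0.362 -0.570
outer loop
vertex 3.909 -4.596 1.199
vertex 3.784 -4.205 0.789
vertex 4.135 -4.217 1.251
endloop
endfacet
facet normal 0.255 -0.279 0.926
outer loop
vertex 3.909 -4.596 1.199
vertex 4.135 -4.217 1.251
vertex 2.176 -3.415 2.031
endloop
endfacet
facet normal -0.250 -0.766 -0.592
outer loop
vertex -1.933 1.566 -2.74
vertex -2.277 1.303 -2.255
vertex -2.475 1.721 -2.712
endloop
endfacet
facet normal 0.198 0.795 -0.574
outer loop
vertex -1.933 1.566 -2.74
vertex -2.475 1.721 -2.712
vertex -1.843 2.637 -1.225
endloop
endfacet
facet normal -0.251 -0.766 -0.592
outer loop
vertex -2.475 1.721 -2.712
vertex -2.277 1.303 -2.255
vertex -2.868 1.562 -2.34
endloop
endfacet
facet normal -0.557 0.791 -0.251
outer loop
vertex -2.475 1.721 -2.712
vertex -2.868 1.562 -2.34
vertex -1.843 2.637 -1.225
endloop
endfacet
facet normal -0.251 -0.766 -0.592
outer loop
vertex -2.868 1.562 -2.34
vertex -2.277 1.303 -2.255
vertex -2.816 1.208 -1.904
endloop
endfacet
facet normal -0.834 0.376 0.404
outer loop
vertex -2.868 1.562 -2.34
vertex -2.816 1.208 -1.904
vertex -1.843 2.637 -1.225
endloop
endfacet
facet normal -0.250 -0.766 -0.592
outer loop
vertex -2.816 1.208 -1.904
vertex -2.277 1.303 -2.255
vertex -2.359 0.926 -1.732
endloop
endfacet
facet normal -0.422 -0.138 0.896
outer loop
vertex -2.816 1.208 -1.904
vertex -2.359 0.926 -1.732
vertex -1.843 2.637 -1.225
endloop
endfacet
facet normal -0.250 -0.766 -0.592
outer loop
vertex -2.359 0.926 -1.732
vertex -2.277 1.303 -2.255
vertex -1.84 0.928 -1.954
endloop
endfacet
facet normal 0.367 -0.364 0.856
outer loop
vertex -2.359 0.926 -1.732
vertex -1.84 0.928 -1.954
vertex -1.843 2.637 -1.225
endloop
endfacet
facet normal -0.249 -0.766 -0.592
outer loop
vertex -1.84 0.928 -1.954
vertex -2.277 1.303 -2.255
vertex -1.651 1.213 -2.402
endloop
endfacet
facet normal 0.941 -0.132 0.313
outer loop
vertex -1.84 0.928 -1.954
vertex -1.651 1.213 -2.402
vertex -1.843 2.637 -1.225
endloop
endfacet
facet normal -0.249 -0.766 -0.592
outer loop
vertex -1.651 1.213 -2.402
vertex -2.277 1.303 -2.255
vertex -1.933 1.566 -2.74
endloop
endfacet
facet normal 0.866 0.383 -0.322
outer loop
vertex -1.651 1.213 -2.402
vertex -1.933 1.566 -2.74
vertex -1.843 2.637 -1.225
endloop
endfacet

endsolid


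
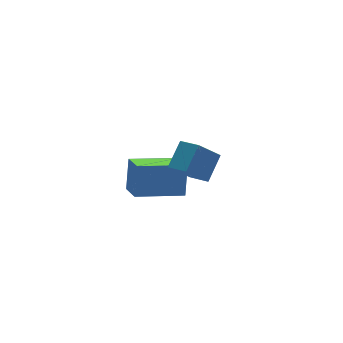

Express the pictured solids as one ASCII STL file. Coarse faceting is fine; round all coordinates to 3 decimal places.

solid 
facet normal -0.678 0.076 0.732
outer loop
vertex 2.598 -3.267 4.362
vertex 2.306 -2.372 3.998
vertex 1.739 -3.847 3.627
endloop
endfacet
facet normal 0.289 -0.886 0.361
outer loop
vertex 2.634 -3.948 2.662
vertex 2.598 -3.267 4.362
vertex 1.739 -3.847 3.627
endloop
endfacet
facet normal -0.677 0.076 0.732
outer loop
vertex 1.739 -3.847 3.627
vertex 2.306 -2.372 3.998
vertex 1.447 -2.951 3.263
endloop
endfacet
facet normal -0.676 -0.456 -0.579
outer loop
vertex 1.447 -2.951 3.263
vertex 2.634 -3.948 2.662
vertex 1.739 -3.847 3.627
endloop
endfacet
facet normal 0.676 0.456 0.579
outer loop
vertex 2.598 -3.267 4.362
vertex 3.201 -2.473 3.033
vertex 2.306 -2.372 3.998
endloop
endfacet
facet normal 0.289 -0.887 0.361
outer loop
vertex 3.493 -3.369 3.397
vertex 2.598 -3.267 4.362
vertex 2.634 -3.948 2.662
endloop
endfacet
facet normal 0.676 0.456 0.579
outer loop
vertex 3.493 -3.369 3.397
vertex 3.201 -2.473 3.033
vertex 2.598 -3.267 4.362
endloop
endfacet
facet normal -0.289 0.887 -0.361
outer loop
vertex 2.306 -2.372 3.998
vertex 3.201 -2.473 3.033
vertex 1.447 -2.951 3.263
endloop
endfacet
facet normal -0.676 -0.456 -0.579
outer loop
vertex 2.342 -3.053 2.298
vertex 2.634 -3.948 2.662
vertex 1.447 -2.951 3.263
endloop
endfacet
facet normal -0.289 0.886 -0.362
outer loop
vertex 1.447 -2.951 3.263
vertex 3.201 -2.473 3.033
vertex 2.342 -3.053 2.298
endloop
endfacet
facet normal 0.677 -0.076 -0.732
outer loop
vertex 2.342 -3.053 2.298
vertex 3.493 -3.369 3.397
vertex 2.634 -3.948 2.662
endloop
endfacet
facet normal 0.678 -0.076 -0.732
outer loop
vertex 3.201 -2.473 3.033
vertex 3.493 -3.369 3.397
vertex 2.342 -3.053 2.298
endloop
endfacet
facet normal -0.944 0.267 0.196
outer loop
vertex 1.931 0.498 0.068
vertex 2.124 1.596 -0.496
vertex 1.495 -0.092 -1.229
endloop
endfacet
facet normal -0.154 -0.879 0.452
outer loop
vertex 3.496 -0.656 -1.644
vertex 1.931 0.498 0.068
vertex 1.495 -0.092 -1.229
endloop
endfacet
facet normal -0.944 0.266 0.196
outer loop
vertex 1.495 -0.092 -1.229
vertex 2.124 1.596 -0.496
vertex 1.688 1.007 -1.793
endloop
endfacet
facet normal -0.292 -0.396 -0.871
outer loop
vertex 1.688 1.007 -1.793
vertex 3.496 -0.656 -1.644
vertex 1.495 -0.092 -1.229
endloop
endfacet
facet normal 0.292 0.396 0.871
outer loop
vertex 1.931 0.498 0.068
vertex 4.125 1.032 -0.911
vertex 2.124 1.596 -0.496
endloop
endfacet
facet normal -0.155 -0.879 0.451
outer loop
vertex 3.932 -0.067 -0.347
vertex 1.931 0.498 0.068
vertex 3.496 -0.656 -1.644
endloop
endfacet
facet normal 0.292 0.396 0.871
outer loop
vertex 3.932 -0.067 -0.347
vertex 4.125 1.032 -0.911
vertex 1.931 0.498 0.068
endloop
endfacet
facet normal 0.154 0.879 -0.451
outer loop
vertex 2.124 1.596 -0.496
vertex 4.125 1.032 -0.911
vertex 1.688 1.007 -1.793
endloop
endfacet
facet normal -0.292 -0.396 -0.871
outer loop
vertex 3.689 0.442 -2.208
vertex 3.496 -0.656 -1.644
vertex 1.688 1.007 -1.793
endloop
endfacet
facet normal 0.154 0.879 -0.452
outer loop
vertex 1.688 1.007 -1.793
vertex 4.125 1.032 -0.911
vertex 3.689 0.442 -2.208
endloop
endfacet
facet normal 0.944 -0.267 -0.196
outer loop
vertex 3.689 0.442 -2.208
vertex 3.932 -0.067 -0.347
vertex 3.496 -0.656 -1.644
endloop
endfacet
facet normal 0.944 -0.266 -0.196
outer loop
vertex 4.125 1.032 -0.911
vertex 3.932 -0.067 -0.347
vertex 3.689 0.442 -2.208
endloop
endfacet

endsolid
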